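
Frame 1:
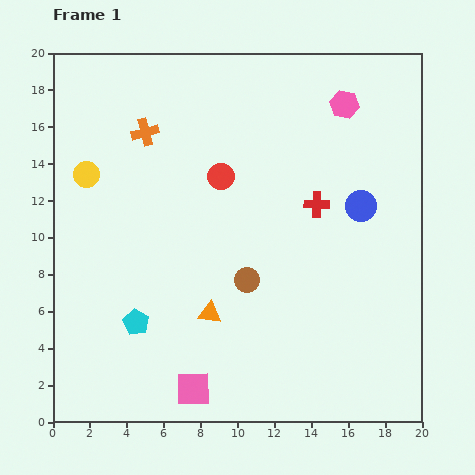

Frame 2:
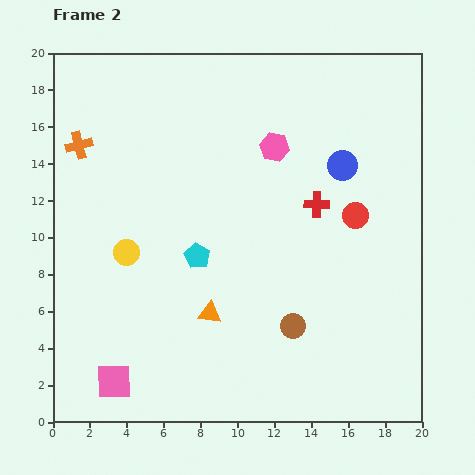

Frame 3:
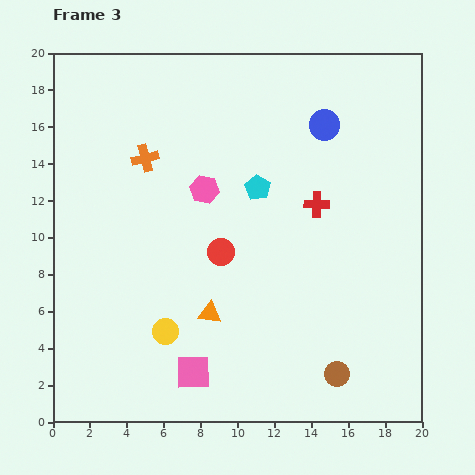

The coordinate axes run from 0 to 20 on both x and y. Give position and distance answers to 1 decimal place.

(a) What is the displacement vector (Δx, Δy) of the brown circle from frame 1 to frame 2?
(2.5, -2.5)

The brown circle was at (10.5, 7.7) in frame 1 and (13.0, 5.2) in frame 2.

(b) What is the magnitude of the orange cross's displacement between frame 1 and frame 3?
1.4

The orange cross moved from (5.0, 15.7) to (5.0, 14.3), a distance of √(0.0² + 1.4²) ≈ 1.4.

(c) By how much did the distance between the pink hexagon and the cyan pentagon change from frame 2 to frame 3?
-4.3

Distance in frame 2: 7.2. Distance in frame 3: 2.9.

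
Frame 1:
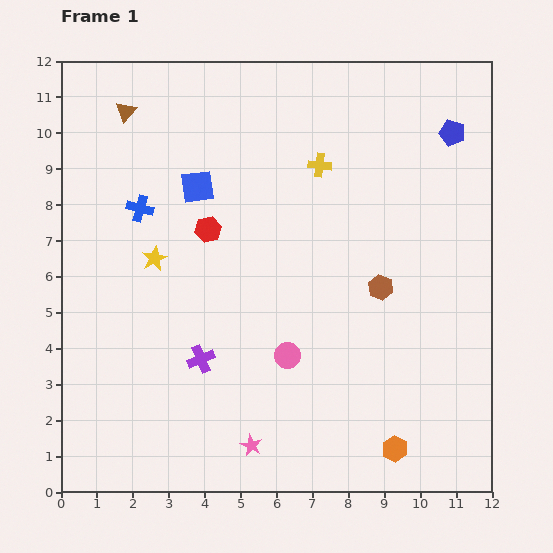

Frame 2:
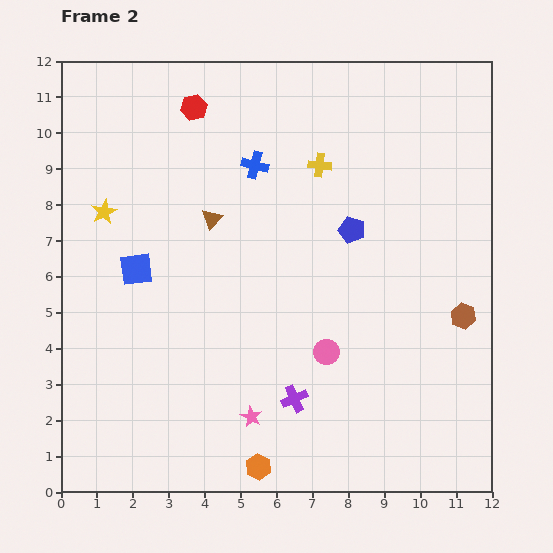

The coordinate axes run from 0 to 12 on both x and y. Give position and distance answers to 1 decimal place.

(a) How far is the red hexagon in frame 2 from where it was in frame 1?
3.4

The red hexagon moved from (4.1, 7.3) to (3.7, 10.7), a distance of √(0.4² + 3.4²) ≈ 3.4.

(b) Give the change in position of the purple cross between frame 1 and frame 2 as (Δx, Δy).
(2.6, -1.1)

The purple cross was at (3.9, 3.7) in frame 1 and (6.5, 2.6) in frame 2.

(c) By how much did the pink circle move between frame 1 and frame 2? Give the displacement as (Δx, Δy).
(1.1, 0.1)

The pink circle was at (6.3, 3.8) in frame 1 and (7.4, 3.9) in frame 2.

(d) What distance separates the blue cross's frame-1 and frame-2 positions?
3.4

The blue cross moved from (2.2, 7.9) to (5.4, 9.1), a distance of √(3.2² + 1.2²) ≈ 3.4.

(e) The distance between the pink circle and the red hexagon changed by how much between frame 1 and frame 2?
+3.6

Distance in frame 1: 4.1. Distance in frame 2: 7.7.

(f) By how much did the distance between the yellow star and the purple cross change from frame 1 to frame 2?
+4.3

Distance in frame 1: 3.1. Distance in frame 2: 7.4.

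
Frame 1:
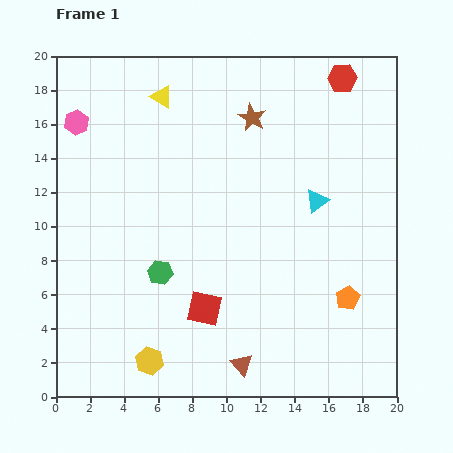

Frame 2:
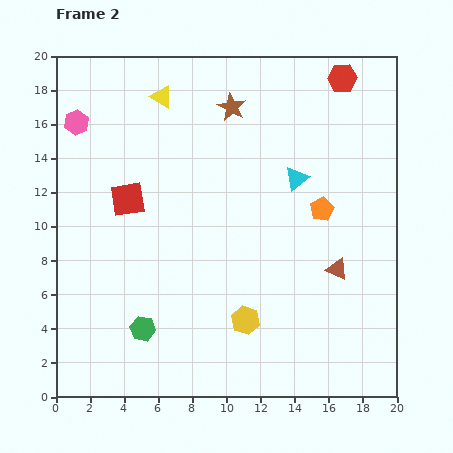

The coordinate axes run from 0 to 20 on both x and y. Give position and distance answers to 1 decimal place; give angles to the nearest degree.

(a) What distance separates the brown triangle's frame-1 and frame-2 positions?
7.9

The brown triangle moved from (10.9, 1.9) to (16.5, 7.5), a distance of √(5.6² + 5.6²) ≈ 7.9.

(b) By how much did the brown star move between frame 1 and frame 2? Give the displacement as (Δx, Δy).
(-1.2, 0.6)

The brown star was at (11.5, 16.4) in frame 1 and (10.3, 17.0) in frame 2.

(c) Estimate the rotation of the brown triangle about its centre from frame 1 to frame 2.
23° counter-clockwise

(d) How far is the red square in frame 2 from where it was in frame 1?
7.8

The red square moved from (8.7, 5.2) to (4.2, 11.6), a distance of √(4.5² + 6.4²) ≈ 7.8.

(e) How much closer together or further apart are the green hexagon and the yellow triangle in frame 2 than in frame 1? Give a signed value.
+3.3

Distance in frame 1: 10.3. Distance in frame 2: 13.6.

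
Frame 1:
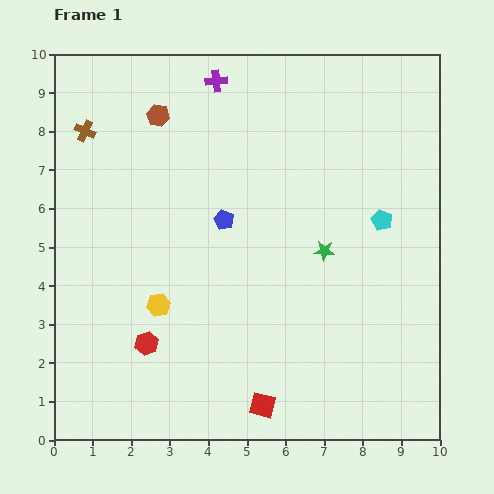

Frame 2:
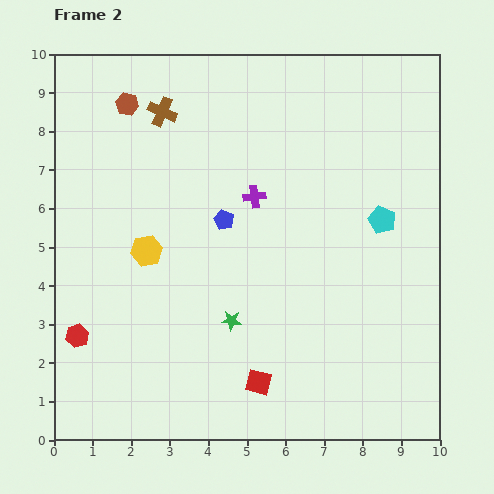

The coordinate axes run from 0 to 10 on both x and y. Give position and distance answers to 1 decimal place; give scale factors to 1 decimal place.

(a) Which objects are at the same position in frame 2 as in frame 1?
the cyan pentagon, the blue pentagon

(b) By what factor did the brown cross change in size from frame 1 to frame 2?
1.4×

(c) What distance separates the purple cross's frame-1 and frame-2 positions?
3.2

The purple cross moved from (4.2, 9.3) to (5.2, 6.3), a distance of √(1.0² + 3.0²) ≈ 3.2.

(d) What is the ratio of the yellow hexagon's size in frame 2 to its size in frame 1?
1.3×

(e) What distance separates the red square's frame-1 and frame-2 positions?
0.6

The red square moved from (5.4, 0.9) to (5.3, 1.5), a distance of √(0.1² + 0.6²) ≈ 0.6.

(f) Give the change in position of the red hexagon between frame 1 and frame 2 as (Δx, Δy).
(-1.8, 0.2)

The red hexagon was at (2.4, 2.5) in frame 1 and (0.6, 2.7) in frame 2.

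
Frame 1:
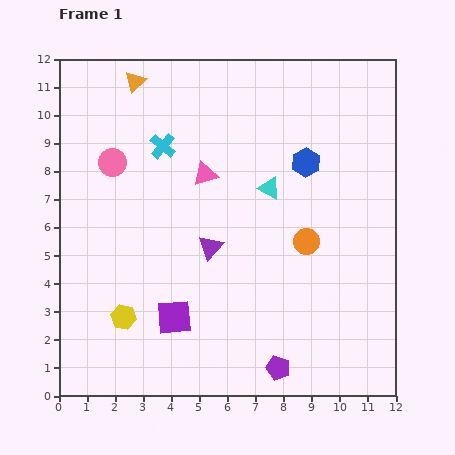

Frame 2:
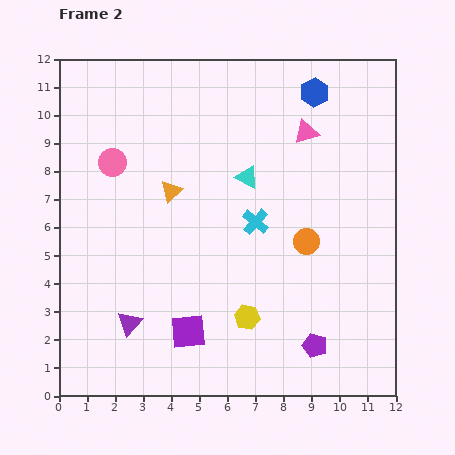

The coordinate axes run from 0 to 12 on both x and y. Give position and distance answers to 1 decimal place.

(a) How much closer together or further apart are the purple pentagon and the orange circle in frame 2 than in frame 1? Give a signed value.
-0.9

Distance in frame 1: 4.6. Distance in frame 2: 3.7.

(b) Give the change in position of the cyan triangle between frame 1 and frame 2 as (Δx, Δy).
(-0.8, 0.4)

The cyan triangle was at (7.5, 7.4) in frame 1 and (6.7, 7.8) in frame 2.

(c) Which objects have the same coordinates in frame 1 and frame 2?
the orange circle, the pink circle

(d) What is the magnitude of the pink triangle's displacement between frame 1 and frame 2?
3.9

The pink triangle moved from (5.2, 7.9) to (8.8, 9.4), a distance of √(3.6² + 1.5²) ≈ 3.9.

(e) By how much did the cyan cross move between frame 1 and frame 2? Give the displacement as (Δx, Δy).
(3.3, -2.7)

The cyan cross was at (3.7, 8.9) in frame 1 and (7.0, 6.2) in frame 2.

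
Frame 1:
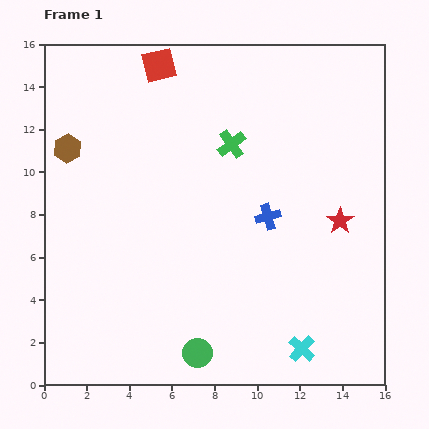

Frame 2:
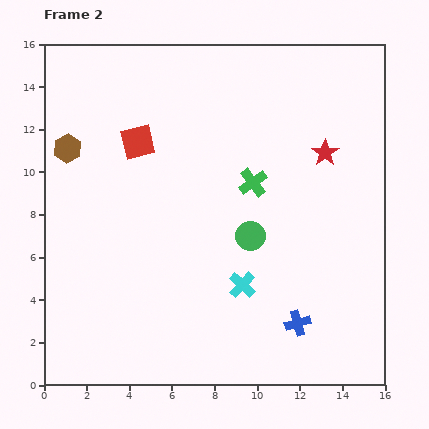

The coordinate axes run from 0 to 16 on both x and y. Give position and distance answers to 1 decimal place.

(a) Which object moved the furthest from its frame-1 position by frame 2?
the green circle

(moved 6.0; next 5.2)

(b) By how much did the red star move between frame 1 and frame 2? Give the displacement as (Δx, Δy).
(-0.7, 3.2)

The red star was at (13.9, 7.7) in frame 1 and (13.2, 10.9) in frame 2.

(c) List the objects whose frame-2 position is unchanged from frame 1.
the brown hexagon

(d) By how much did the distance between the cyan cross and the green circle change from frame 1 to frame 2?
-2.6

Distance in frame 1: 4.9. Distance in frame 2: 2.3.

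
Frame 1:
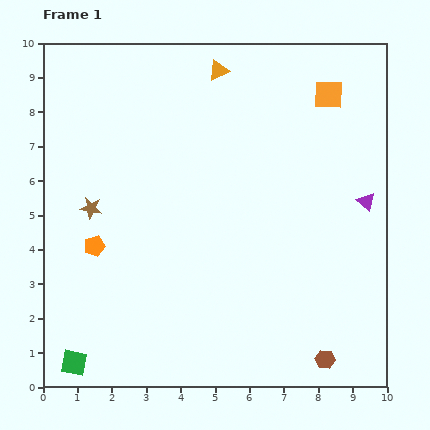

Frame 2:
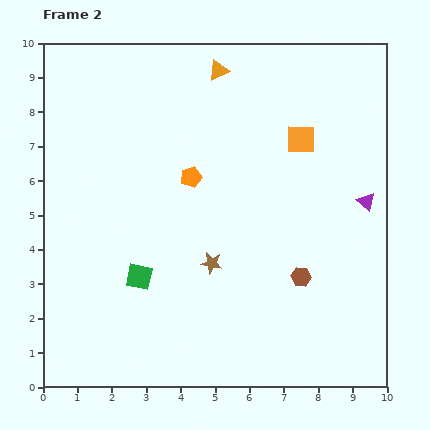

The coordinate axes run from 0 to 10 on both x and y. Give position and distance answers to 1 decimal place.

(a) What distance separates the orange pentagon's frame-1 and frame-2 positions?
3.4

The orange pentagon moved from (1.5, 4.1) to (4.3, 6.1), a distance of √(2.8² + 2.0²) ≈ 3.4.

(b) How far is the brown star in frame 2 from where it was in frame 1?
3.8

The brown star moved from (1.4, 5.2) to (4.9, 3.6), a distance of √(3.5² + 1.6²) ≈ 3.8.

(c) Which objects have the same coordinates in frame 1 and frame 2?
the orange triangle, the purple triangle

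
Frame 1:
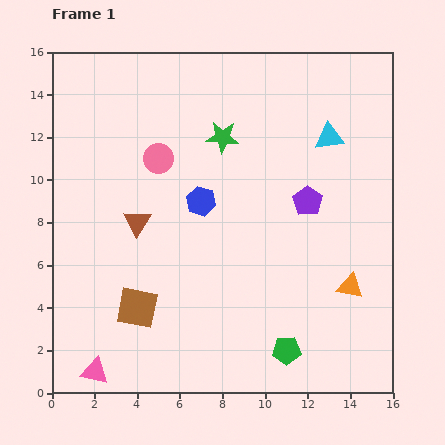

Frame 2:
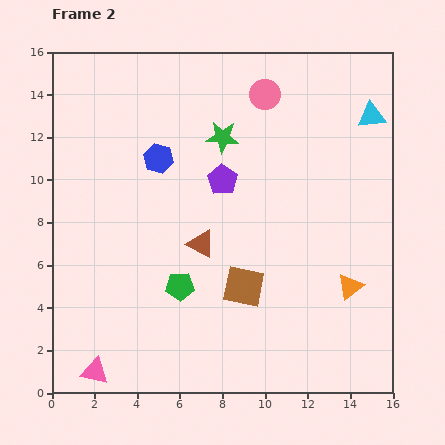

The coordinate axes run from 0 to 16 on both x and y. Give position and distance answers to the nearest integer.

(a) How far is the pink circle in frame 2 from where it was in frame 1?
6

The pink circle moved from (5, 11) to (10, 14), a distance of √(5² + 3²) ≈ 6.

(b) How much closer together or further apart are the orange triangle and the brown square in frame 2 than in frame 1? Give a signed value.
-5

Distance in frame 1: 10. Distance in frame 2: 5.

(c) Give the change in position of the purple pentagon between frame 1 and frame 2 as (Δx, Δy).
(-4, 1)

The purple pentagon was at (12, 9) in frame 1 and (8, 10) in frame 2.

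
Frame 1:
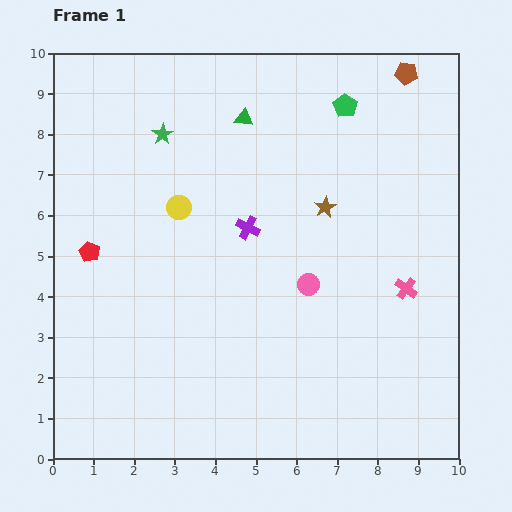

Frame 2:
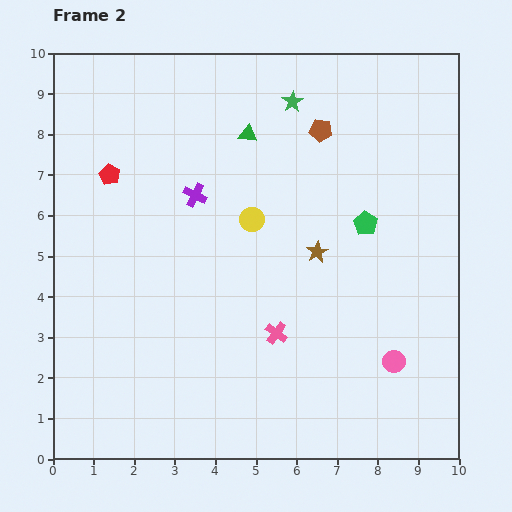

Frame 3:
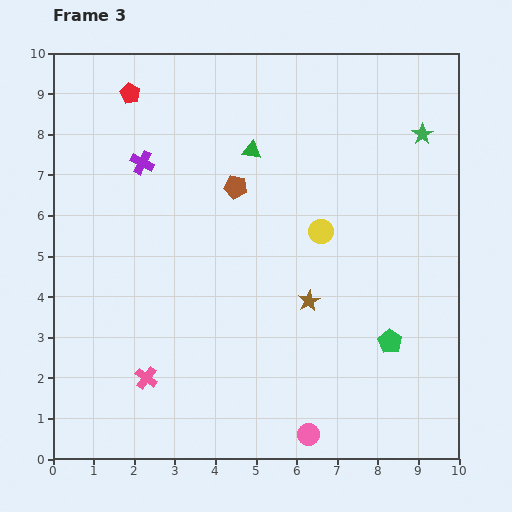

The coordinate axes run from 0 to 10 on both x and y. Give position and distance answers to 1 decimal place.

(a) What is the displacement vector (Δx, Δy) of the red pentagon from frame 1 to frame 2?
(0.5, 1.9)

The red pentagon was at (0.9, 5.1) in frame 1 and (1.4, 7.0) in frame 2.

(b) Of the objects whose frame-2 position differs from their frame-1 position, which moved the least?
the green triangle

(moved 0.4)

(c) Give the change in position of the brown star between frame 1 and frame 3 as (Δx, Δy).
(-0.4, -2.3)

The brown star was at (6.7, 6.2) in frame 1 and (6.3, 3.9) in frame 3.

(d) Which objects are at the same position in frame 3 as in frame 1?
none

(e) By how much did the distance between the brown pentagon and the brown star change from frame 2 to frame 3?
+0.3

Distance in frame 2: 3.0. Distance in frame 3: 3.3.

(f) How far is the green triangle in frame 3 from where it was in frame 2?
0.4

The green triangle moved from (4.8, 8.0) to (4.9, 7.6), a distance of √(0.1² + 0.4²) ≈ 0.4.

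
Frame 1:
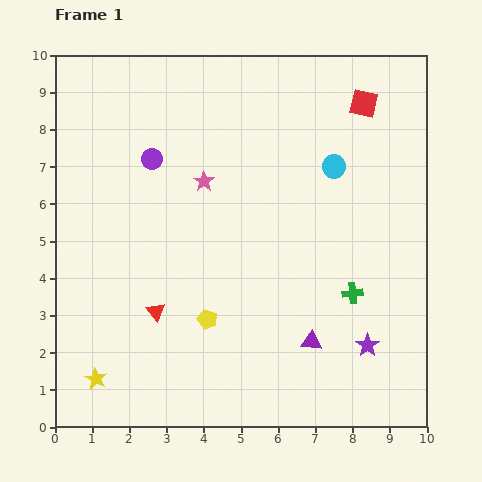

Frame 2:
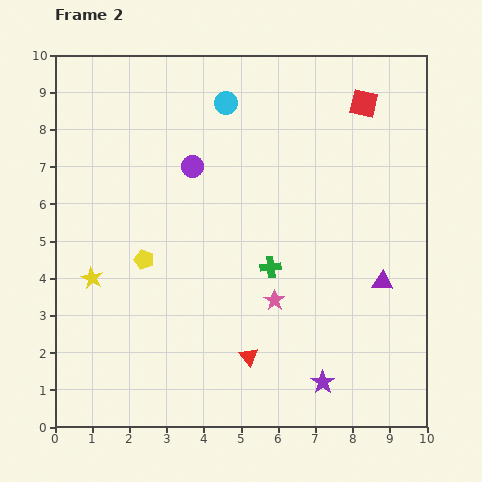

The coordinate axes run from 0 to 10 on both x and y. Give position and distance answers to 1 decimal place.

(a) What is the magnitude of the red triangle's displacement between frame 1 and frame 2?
2.8

The red triangle moved from (2.7, 3.1) to (5.2, 1.9), a distance of √(2.5² + 1.2²) ≈ 2.8.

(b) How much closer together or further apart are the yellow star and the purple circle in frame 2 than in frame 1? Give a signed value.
-2.1

Distance in frame 1: 6.1. Distance in frame 2: 4.0.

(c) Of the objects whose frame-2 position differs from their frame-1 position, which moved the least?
the purple circle

(moved 1.1)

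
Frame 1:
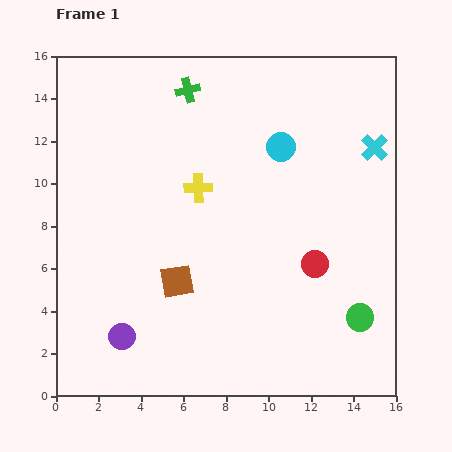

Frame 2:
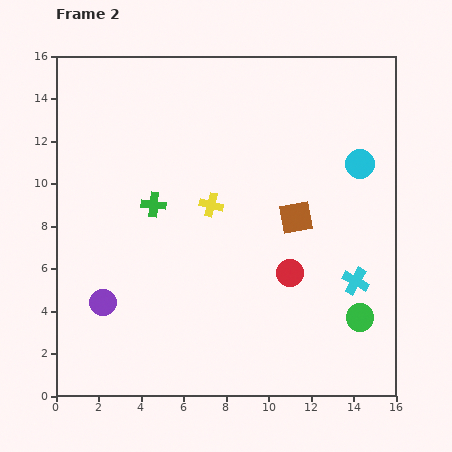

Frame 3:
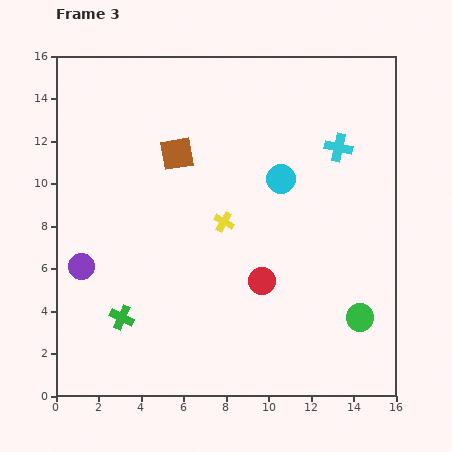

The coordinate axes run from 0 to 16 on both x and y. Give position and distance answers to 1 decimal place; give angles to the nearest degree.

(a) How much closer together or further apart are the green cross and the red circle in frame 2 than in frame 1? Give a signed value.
-3.0

Distance in frame 1: 10.2. Distance in frame 2: 7.2.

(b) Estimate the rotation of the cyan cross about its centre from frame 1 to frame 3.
31° counter-clockwise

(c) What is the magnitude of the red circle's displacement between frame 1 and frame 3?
2.6

The red circle moved from (12.2, 6.2) to (9.7, 5.4), a distance of √(2.5² + 0.8²) ≈ 2.6.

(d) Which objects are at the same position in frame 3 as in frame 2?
the green circle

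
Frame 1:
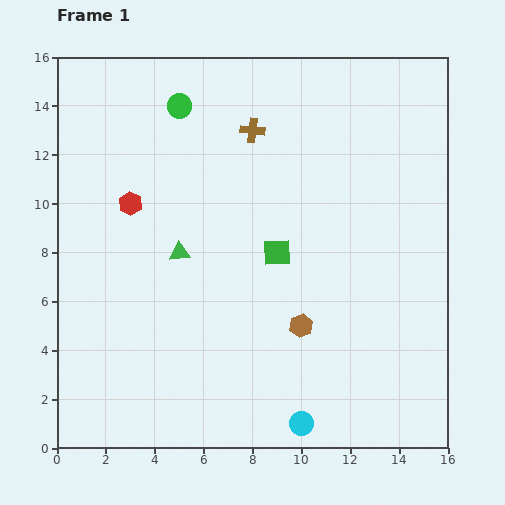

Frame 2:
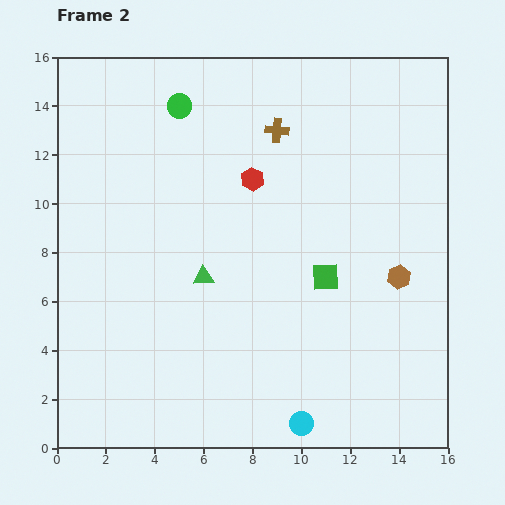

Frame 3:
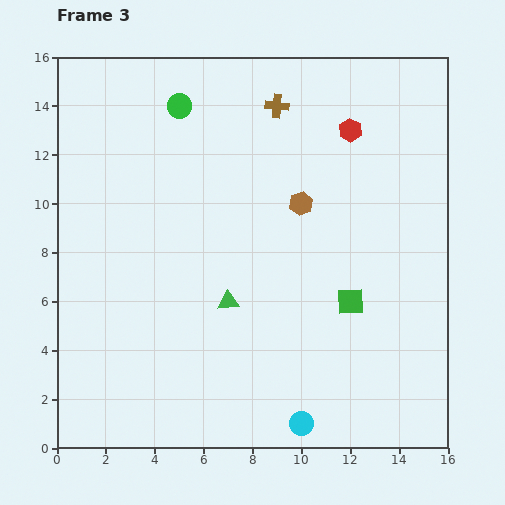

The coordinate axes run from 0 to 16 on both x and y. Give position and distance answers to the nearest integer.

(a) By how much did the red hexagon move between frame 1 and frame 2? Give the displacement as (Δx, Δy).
(5, 1)

The red hexagon was at (3, 10) in frame 1 and (8, 11) in frame 2.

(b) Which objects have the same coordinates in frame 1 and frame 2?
the green circle, the cyan circle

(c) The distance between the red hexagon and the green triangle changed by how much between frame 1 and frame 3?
+6

Distance in frame 1: 3. Distance in frame 3: 9.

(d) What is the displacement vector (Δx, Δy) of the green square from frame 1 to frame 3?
(3, -2)

The green square was at (9, 8) in frame 1 and (12, 6) in frame 3.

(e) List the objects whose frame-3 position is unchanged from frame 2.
the green circle, the cyan circle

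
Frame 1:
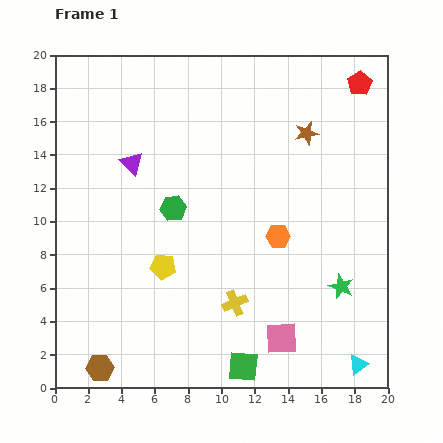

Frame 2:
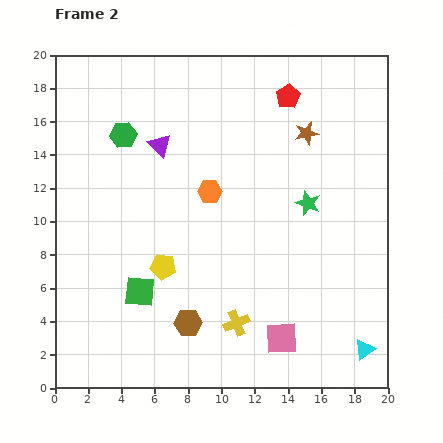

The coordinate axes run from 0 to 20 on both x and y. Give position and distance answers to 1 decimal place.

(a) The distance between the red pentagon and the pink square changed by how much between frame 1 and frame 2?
-1.5

Distance in frame 1: 16.0. Distance in frame 2: 14.5.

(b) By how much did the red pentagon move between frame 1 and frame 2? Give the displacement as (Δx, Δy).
(-4.3, -0.8)

The red pentagon was at (18.3, 18.3) in frame 1 and (14.0, 17.5) in frame 2.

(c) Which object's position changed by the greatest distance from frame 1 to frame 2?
the green square

(moved 7.7; next 5.9)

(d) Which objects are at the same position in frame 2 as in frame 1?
the brown star, the pink square, the yellow pentagon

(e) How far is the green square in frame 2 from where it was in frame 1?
7.7

The green square moved from (11.3, 1.3) to (5.1, 5.8), a distance of √(6.2² + 4.5²) ≈ 7.7.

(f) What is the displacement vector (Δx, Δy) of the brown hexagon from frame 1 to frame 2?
(5.3, 2.7)

The brown hexagon was at (2.7, 1.2) in frame 1 and (8.0, 3.9) in frame 2.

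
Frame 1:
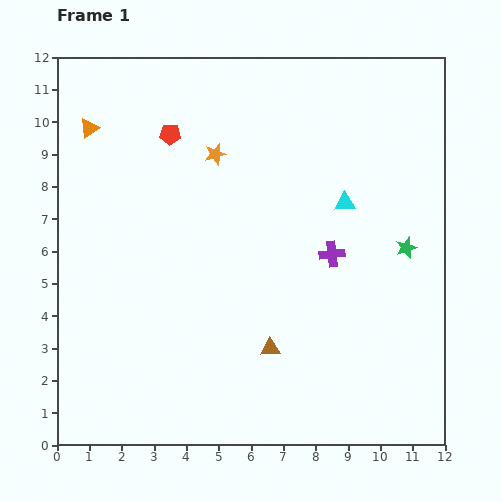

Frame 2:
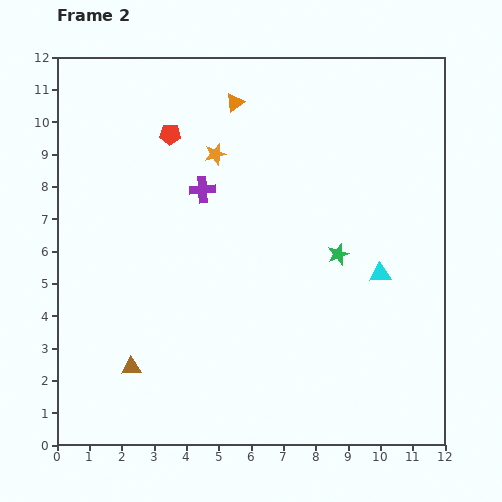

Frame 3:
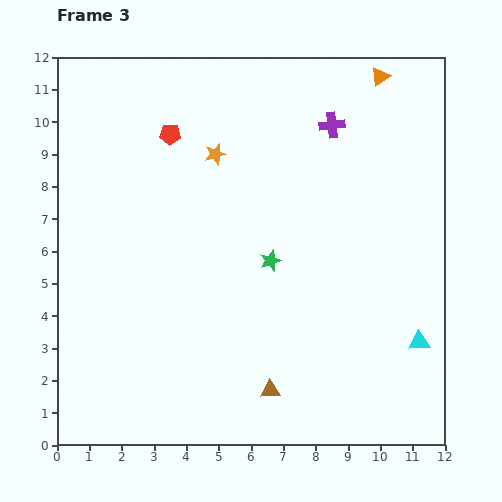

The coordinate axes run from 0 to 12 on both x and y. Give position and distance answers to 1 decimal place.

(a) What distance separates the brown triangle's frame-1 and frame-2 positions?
4.3

The brown triangle moved from (6.6, 3.0) to (2.3, 2.4), a distance of √(4.3² + 0.6²) ≈ 4.3.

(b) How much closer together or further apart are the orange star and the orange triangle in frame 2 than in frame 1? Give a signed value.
-2.3

Distance in frame 1: 4.0. Distance in frame 2: 1.7.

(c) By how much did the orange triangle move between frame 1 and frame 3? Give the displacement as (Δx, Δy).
(9.0, 1.6)

The orange triangle was at (1.0, 9.8) in frame 1 and (10.0, 11.4) in frame 3.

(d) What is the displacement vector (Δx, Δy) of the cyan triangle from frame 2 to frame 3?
(1.2, -2.1)

The cyan triangle was at (10.0, 5.3) in frame 2 and (11.2, 3.2) in frame 3.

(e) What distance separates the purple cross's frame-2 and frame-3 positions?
4.5

The purple cross moved from (4.5, 7.9) to (8.5, 9.9), a distance of √(4.0² + 2.0²) ≈ 4.5.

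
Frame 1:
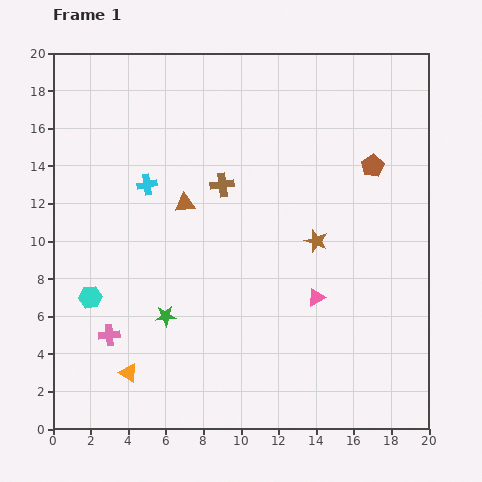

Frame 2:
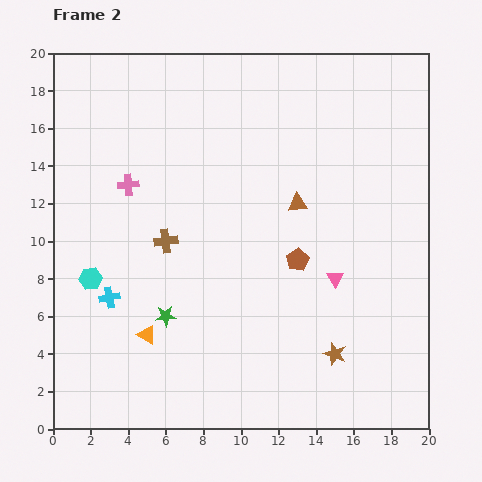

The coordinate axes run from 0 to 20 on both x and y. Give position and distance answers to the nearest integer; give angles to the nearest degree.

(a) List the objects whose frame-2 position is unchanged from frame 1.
the green star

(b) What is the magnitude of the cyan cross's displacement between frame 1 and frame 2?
6

The cyan cross moved from (5, 13) to (3, 7), a distance of √(2² + 6²) ≈ 6.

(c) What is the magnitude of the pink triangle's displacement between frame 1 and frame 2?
1

The pink triangle moved from (14, 7) to (15, 8), a distance of √(1² + 1²) ≈ 1.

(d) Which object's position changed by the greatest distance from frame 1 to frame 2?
the pink cross

(moved 8; next 6)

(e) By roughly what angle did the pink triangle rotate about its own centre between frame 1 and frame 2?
33° counter-clockwise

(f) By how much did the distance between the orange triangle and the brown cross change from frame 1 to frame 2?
-6

Distance in frame 1: 11. Distance in frame 2: 5.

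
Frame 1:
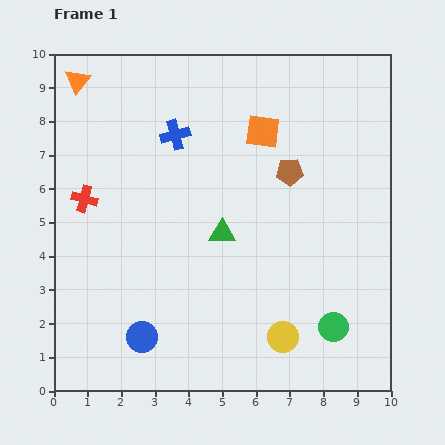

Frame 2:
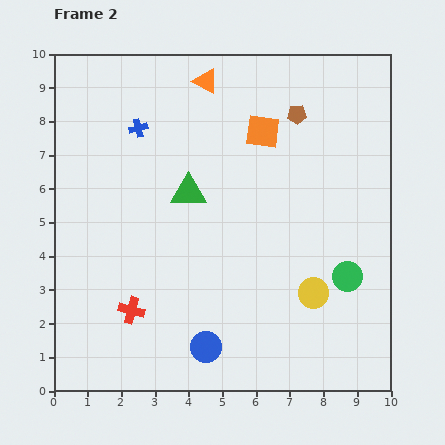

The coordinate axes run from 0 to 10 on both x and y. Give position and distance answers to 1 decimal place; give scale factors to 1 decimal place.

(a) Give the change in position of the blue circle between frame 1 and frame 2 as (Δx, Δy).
(1.9, -0.3)

The blue circle was at (2.6, 1.6) in frame 1 and (4.5, 1.3) in frame 2.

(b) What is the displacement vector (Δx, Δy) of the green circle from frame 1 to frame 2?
(0.4, 1.5)

The green circle was at (8.3, 1.9) in frame 1 and (8.7, 3.4) in frame 2.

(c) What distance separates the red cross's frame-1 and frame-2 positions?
3.6

The red cross moved from (0.9, 5.7) to (2.3, 2.4), a distance of √(1.4² + 3.3²) ≈ 3.6.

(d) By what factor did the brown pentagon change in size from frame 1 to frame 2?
0.7×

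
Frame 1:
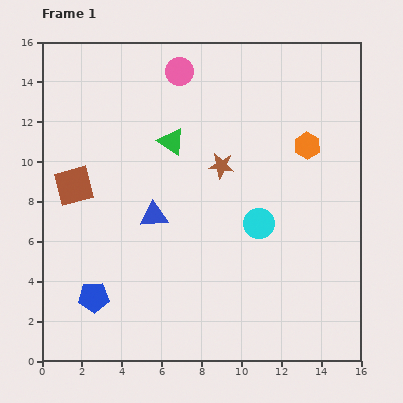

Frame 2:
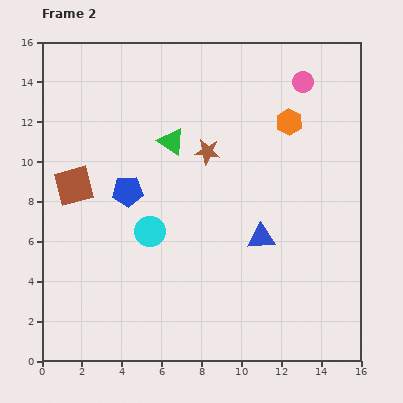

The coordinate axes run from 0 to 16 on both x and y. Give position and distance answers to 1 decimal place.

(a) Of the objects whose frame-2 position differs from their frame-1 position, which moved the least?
the brown star

(moved 1.0)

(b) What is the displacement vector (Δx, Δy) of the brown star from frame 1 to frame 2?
(-0.7, 0.7)

The brown star was at (9.0, 9.8) in frame 1 and (8.3, 10.5) in frame 2.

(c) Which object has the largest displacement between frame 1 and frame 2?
the pink circle

(moved 6.2; next 5.6)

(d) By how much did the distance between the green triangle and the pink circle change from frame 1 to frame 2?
+3.7

Distance in frame 1: 3.5. Distance in frame 2: 7.2.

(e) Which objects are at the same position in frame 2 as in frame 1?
the green triangle, the brown square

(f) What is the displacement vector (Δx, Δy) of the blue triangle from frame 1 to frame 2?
(5.4, -1.1)

The blue triangle was at (5.6, 7.3) in frame 1 and (11.0, 6.2) in frame 2.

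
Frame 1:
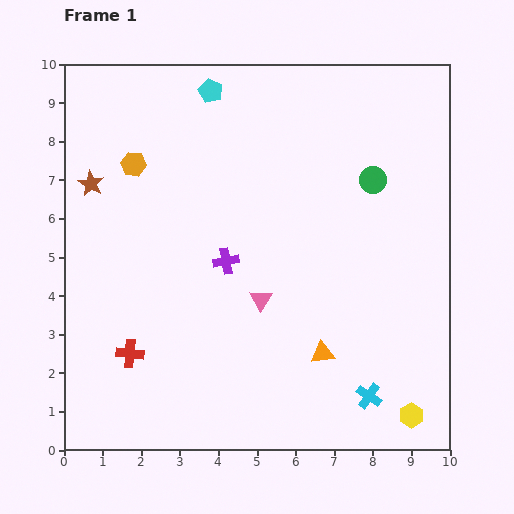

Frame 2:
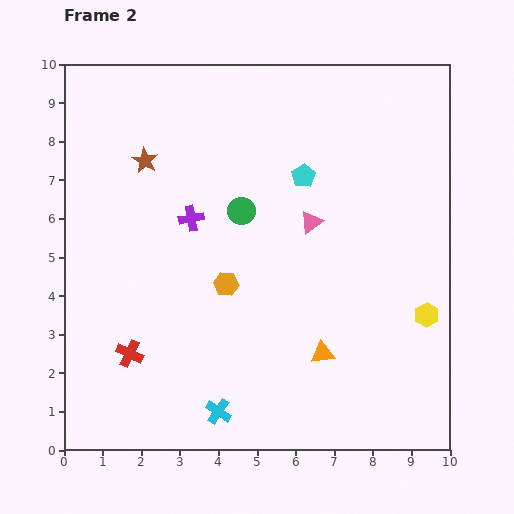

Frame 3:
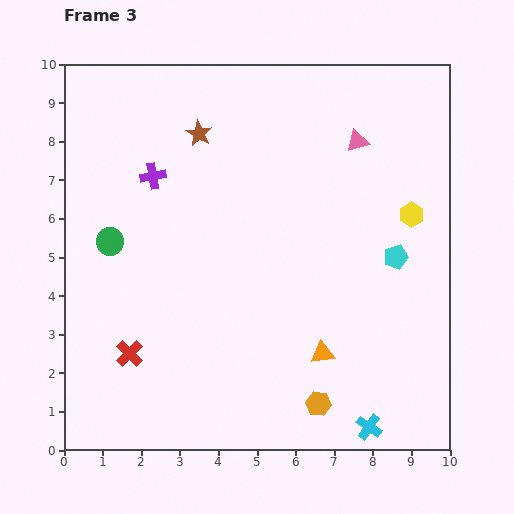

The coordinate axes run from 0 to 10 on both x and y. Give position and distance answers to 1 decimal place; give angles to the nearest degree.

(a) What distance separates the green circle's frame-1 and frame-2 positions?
3.5

The green circle moved from (8.0, 7.0) to (4.6, 6.2), a distance of √(3.4² + 0.8²) ≈ 3.5.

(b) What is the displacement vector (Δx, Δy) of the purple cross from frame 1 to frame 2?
(-0.9, 1.1)

The purple cross was at (4.2, 4.9) in frame 1 and (3.3, 6.0) in frame 2.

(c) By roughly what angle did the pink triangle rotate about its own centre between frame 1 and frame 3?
40° clockwise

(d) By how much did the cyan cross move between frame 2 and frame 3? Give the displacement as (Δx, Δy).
(3.9, -0.4)

The cyan cross was at (4.0, 1.0) in frame 2 and (7.9, 0.6) in frame 3.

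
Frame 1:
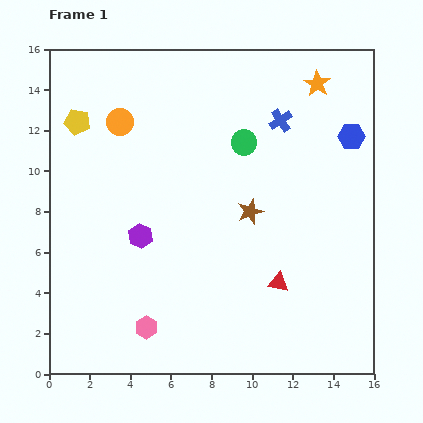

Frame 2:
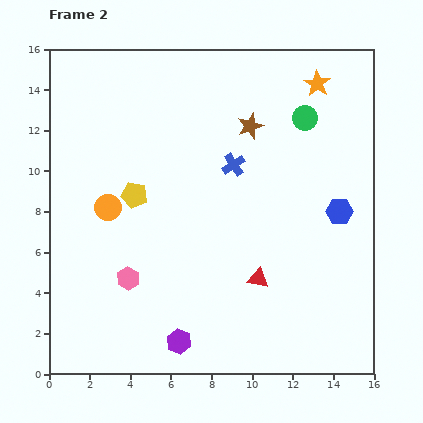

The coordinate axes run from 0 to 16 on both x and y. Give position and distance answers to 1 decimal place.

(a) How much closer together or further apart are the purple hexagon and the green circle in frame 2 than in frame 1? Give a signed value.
+5.7

Distance in frame 1: 6.9. Distance in frame 2: 12.6.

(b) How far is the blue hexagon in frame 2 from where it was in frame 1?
3.7

The blue hexagon moved from (14.9, 11.7) to (14.3, 8.0), a distance of √(0.6² + 3.7²) ≈ 3.7.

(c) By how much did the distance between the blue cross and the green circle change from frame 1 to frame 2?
+2.1

Distance in frame 1: 2.1. Distance in frame 2: 4.2.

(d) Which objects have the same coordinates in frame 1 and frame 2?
the orange star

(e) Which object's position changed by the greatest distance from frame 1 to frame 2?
the purple hexagon

(moved 5.5; next 4.6)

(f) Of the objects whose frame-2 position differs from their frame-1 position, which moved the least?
the red triangle

(moved 1.0)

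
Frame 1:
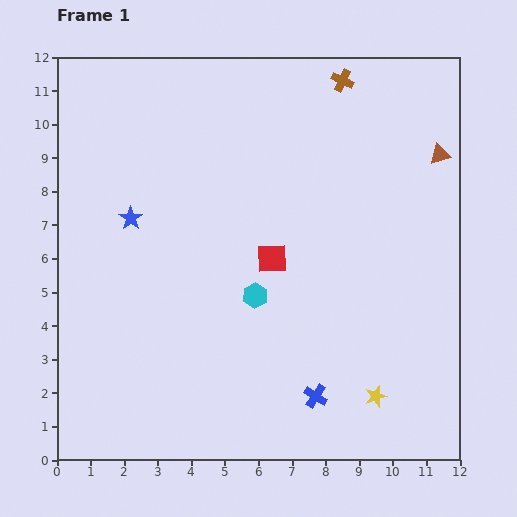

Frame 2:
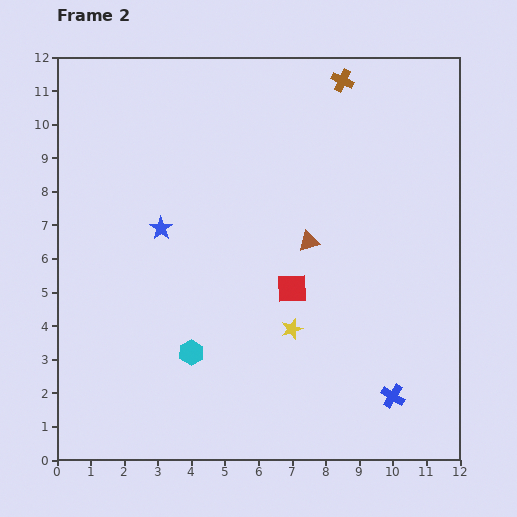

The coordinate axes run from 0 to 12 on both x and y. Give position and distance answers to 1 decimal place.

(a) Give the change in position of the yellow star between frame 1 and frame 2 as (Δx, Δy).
(-2.5, 2.0)

The yellow star was at (9.5, 1.9) in frame 1 and (7.0, 3.9) in frame 2.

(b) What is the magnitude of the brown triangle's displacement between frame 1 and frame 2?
4.7

The brown triangle moved from (11.4, 9.1) to (7.5, 6.5), a distance of √(3.9² + 2.6²) ≈ 4.7.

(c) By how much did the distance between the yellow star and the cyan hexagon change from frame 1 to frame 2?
-1.6

Distance in frame 1: 4.7. Distance in frame 2: 3.1.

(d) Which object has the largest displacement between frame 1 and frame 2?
the brown triangle

(moved 4.7; next 3.2)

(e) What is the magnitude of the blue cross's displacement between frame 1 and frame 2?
2.3

The blue cross moved from (7.7, 1.9) to (10.0, 1.9), a distance of √(2.3² + 0.0²) ≈ 2.3.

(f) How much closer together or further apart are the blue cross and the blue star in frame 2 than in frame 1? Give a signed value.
+0.9

Distance in frame 1: 7.6. Distance in frame 2: 8.5.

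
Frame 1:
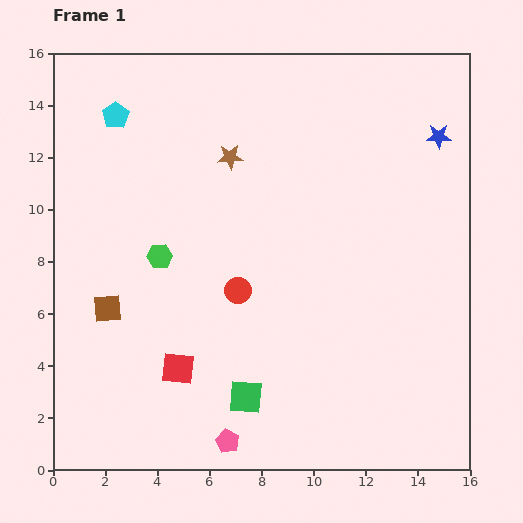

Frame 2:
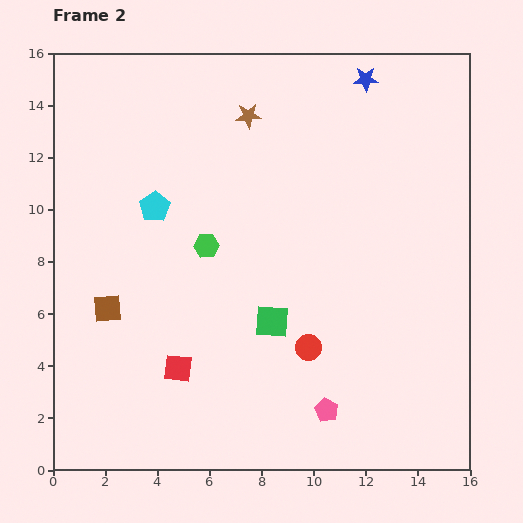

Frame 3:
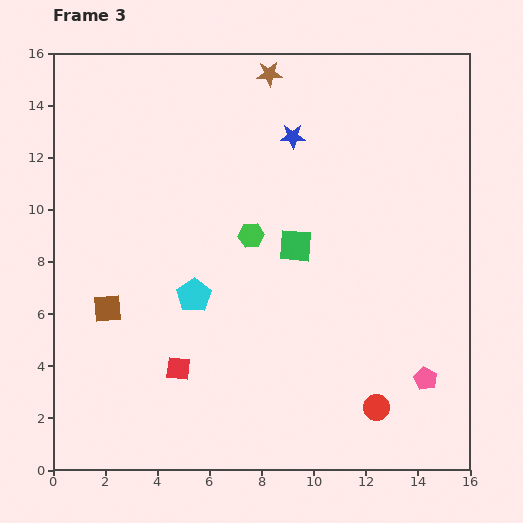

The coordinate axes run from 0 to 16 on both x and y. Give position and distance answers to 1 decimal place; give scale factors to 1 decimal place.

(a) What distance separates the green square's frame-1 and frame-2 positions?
3.1

The green square moved from (7.4, 2.8) to (8.4, 5.7), a distance of √(1.0² + 2.9²) ≈ 3.1.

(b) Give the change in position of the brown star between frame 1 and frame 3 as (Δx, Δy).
(1.5, 3.2)

The brown star was at (6.8, 12.0) in frame 1 and (8.3, 15.2) in frame 3.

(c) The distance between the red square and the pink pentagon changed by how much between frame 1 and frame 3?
+6.1

Distance in frame 1: 3.4. Distance in frame 3: 9.5.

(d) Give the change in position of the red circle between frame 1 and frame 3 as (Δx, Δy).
(5.3, -4.5)

The red circle was at (7.1, 6.9) in frame 1 and (12.4, 2.4) in frame 3.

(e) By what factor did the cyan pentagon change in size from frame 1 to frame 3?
1.3×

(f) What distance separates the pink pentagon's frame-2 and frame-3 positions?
4.0

The pink pentagon moved from (10.5, 2.3) to (14.3, 3.5), a distance of √(3.8² + 1.2²) ≈ 4.0.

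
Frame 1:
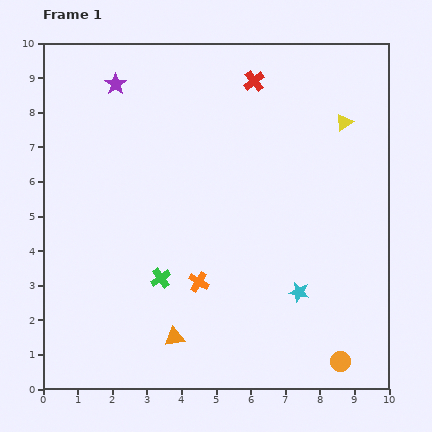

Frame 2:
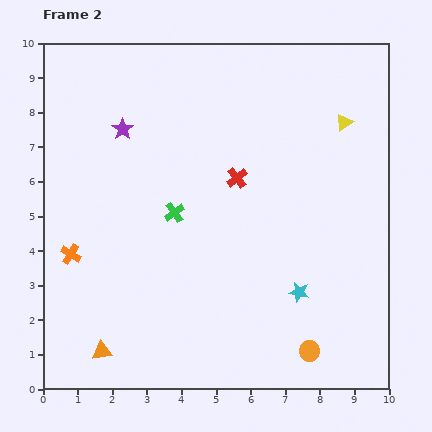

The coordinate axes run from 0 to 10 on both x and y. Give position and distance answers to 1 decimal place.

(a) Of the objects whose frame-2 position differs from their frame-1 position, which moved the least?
the orange circle

(moved 0.9)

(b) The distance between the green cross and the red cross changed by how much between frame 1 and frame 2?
-4.2

Distance in frame 1: 6.3. Distance in frame 2: 2.1.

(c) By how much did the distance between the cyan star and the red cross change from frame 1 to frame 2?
-2.4

Distance in frame 1: 6.2. Distance in frame 2: 3.8.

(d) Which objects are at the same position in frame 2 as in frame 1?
the yellow triangle, the cyan star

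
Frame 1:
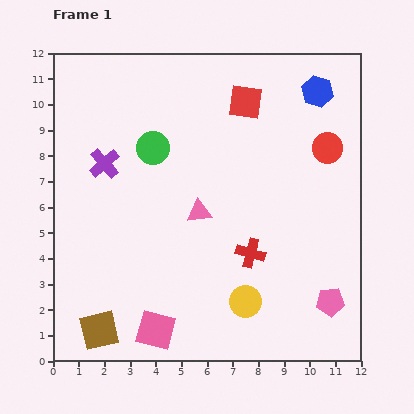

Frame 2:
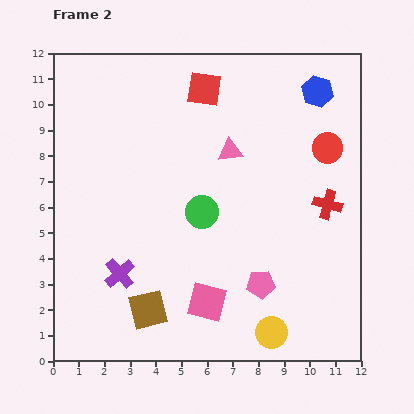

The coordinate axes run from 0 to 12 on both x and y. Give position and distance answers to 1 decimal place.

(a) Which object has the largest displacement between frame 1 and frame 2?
the purple cross

(moved 4.3; next 3.6)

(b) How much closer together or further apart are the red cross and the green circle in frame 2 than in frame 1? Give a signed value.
-0.7

Distance in frame 1: 5.6. Distance in frame 2: 4.9.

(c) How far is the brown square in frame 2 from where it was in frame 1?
2.1

The brown square moved from (1.8, 1.2) to (3.7, 2.0), a distance of √(1.9² + 0.8²) ≈ 2.1.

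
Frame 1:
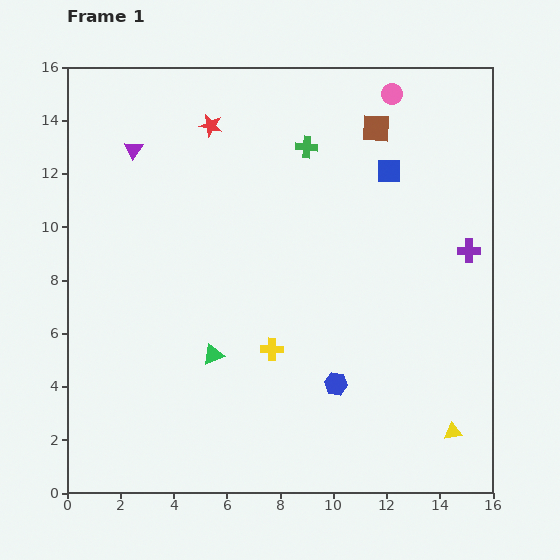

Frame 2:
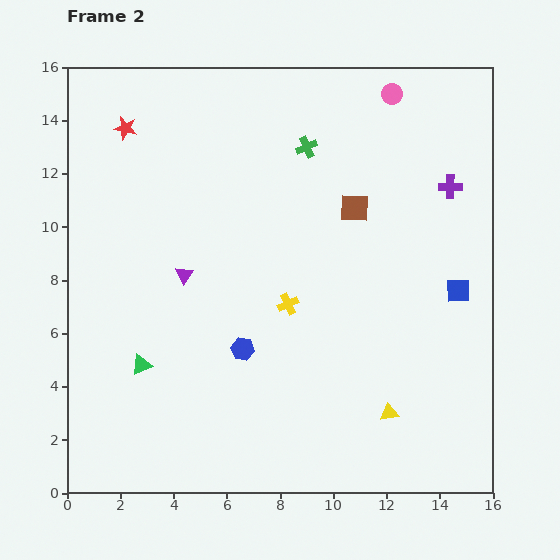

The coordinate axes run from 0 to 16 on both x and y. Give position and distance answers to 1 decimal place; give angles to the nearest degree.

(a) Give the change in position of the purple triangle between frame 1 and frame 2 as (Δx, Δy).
(1.9, -4.7)

The purple triangle was at (2.5, 12.9) in frame 1 and (4.4, 8.2) in frame 2.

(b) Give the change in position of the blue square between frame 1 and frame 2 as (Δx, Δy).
(2.6, -4.5)

The blue square was at (12.1, 12.1) in frame 1 and (14.7, 7.6) in frame 2.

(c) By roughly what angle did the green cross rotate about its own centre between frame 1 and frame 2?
28° counter-clockwise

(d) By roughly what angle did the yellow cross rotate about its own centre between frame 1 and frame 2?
26° counter-clockwise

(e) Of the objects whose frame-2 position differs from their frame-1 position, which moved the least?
the yellow cross

(moved 1.8)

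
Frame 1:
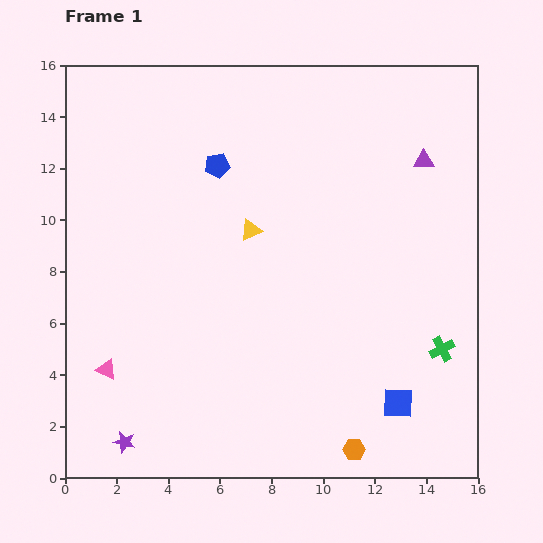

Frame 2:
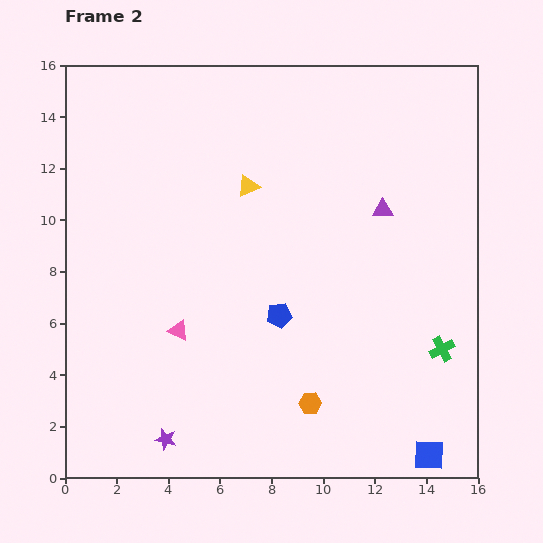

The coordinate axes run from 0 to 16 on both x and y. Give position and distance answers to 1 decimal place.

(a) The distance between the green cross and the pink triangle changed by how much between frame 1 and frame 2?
-2.8

Distance in frame 1: 13.0. Distance in frame 2: 10.2.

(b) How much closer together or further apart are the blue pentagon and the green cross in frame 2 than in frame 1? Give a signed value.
-4.8

Distance in frame 1: 11.2. Distance in frame 2: 6.4.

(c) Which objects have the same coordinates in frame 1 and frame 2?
the green cross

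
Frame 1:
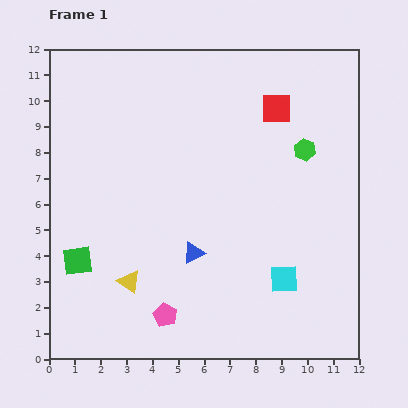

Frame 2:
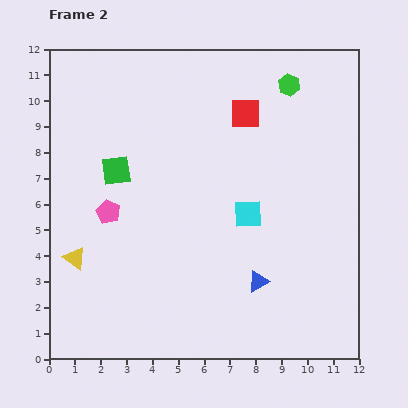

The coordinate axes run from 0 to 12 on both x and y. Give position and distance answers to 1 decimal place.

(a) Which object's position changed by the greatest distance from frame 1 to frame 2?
the pink pentagon

(moved 4.6; next 3.8)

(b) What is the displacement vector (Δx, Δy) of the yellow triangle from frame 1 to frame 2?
(-2.1, 0.9)

The yellow triangle was at (3.1, 3.0) in frame 1 and (1.0, 3.9) in frame 2.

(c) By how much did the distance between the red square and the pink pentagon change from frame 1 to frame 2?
-2.6

Distance in frame 1: 9.1. Distance in frame 2: 6.5.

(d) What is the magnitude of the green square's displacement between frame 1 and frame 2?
3.8

The green square moved from (1.1, 3.8) to (2.6, 7.3), a distance of √(1.5² + 3.5²) ≈ 3.8.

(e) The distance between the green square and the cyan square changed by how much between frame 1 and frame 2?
-2.6

Distance in frame 1: 8.0. Distance in frame 2: 5.4.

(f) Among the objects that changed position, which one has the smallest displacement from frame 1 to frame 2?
the red square

(moved 1.2)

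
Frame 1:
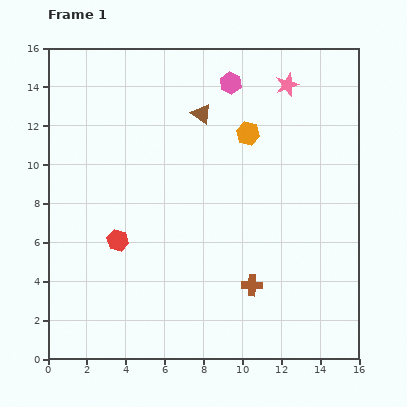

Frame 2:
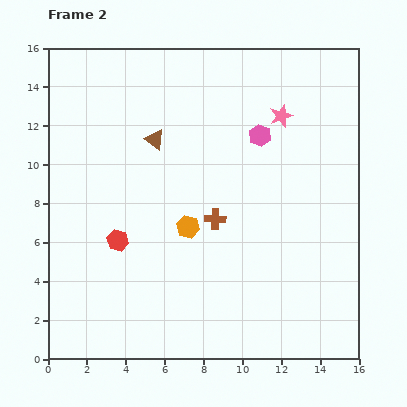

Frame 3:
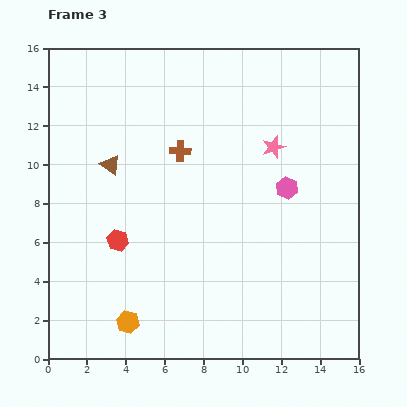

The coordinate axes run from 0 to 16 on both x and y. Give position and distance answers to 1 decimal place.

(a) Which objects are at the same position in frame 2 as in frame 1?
the red hexagon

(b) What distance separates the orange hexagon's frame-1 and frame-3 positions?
11.5

The orange hexagon moved from (10.3, 11.6) to (4.1, 1.9), a distance of √(6.2² + 9.7²) ≈ 11.5.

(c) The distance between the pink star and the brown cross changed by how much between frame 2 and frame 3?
-1.5

Distance in frame 2: 6.3. Distance in frame 3: 4.8.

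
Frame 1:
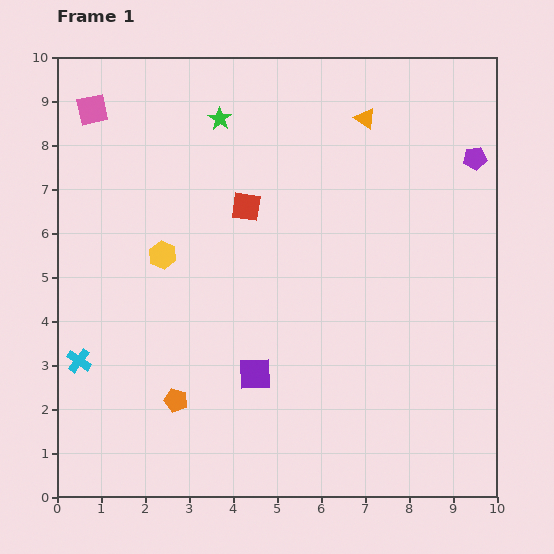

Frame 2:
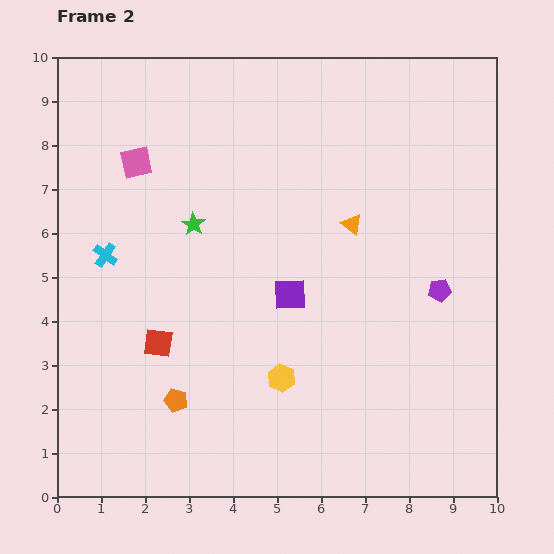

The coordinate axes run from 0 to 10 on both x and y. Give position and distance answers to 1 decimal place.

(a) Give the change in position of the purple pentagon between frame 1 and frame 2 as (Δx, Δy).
(-0.8, -3.0)

The purple pentagon was at (9.5, 7.7) in frame 1 and (8.7, 4.7) in frame 2.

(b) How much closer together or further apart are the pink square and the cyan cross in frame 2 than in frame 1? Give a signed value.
-3.5

Distance in frame 1: 5.7. Distance in frame 2: 2.2.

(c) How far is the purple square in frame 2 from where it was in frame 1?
2.0

The purple square moved from (4.5, 2.8) to (5.3, 4.6), a distance of √(0.8² + 1.8²) ≈ 2.0.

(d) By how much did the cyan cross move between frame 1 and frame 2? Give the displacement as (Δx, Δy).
(0.6, 2.4)

The cyan cross was at (0.5, 3.1) in frame 1 and (1.1, 5.5) in frame 2.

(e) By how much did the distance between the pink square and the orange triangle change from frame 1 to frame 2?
-1.1

Distance in frame 1: 6.2. Distance in frame 2: 5.1.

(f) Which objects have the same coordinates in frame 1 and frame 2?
the orange pentagon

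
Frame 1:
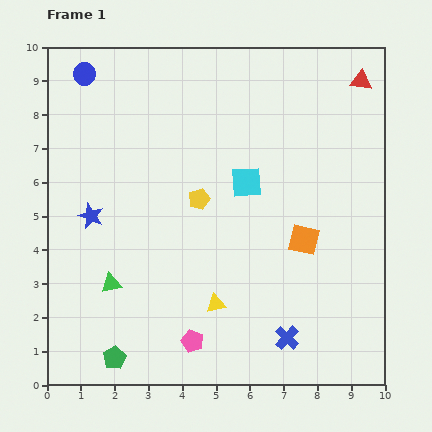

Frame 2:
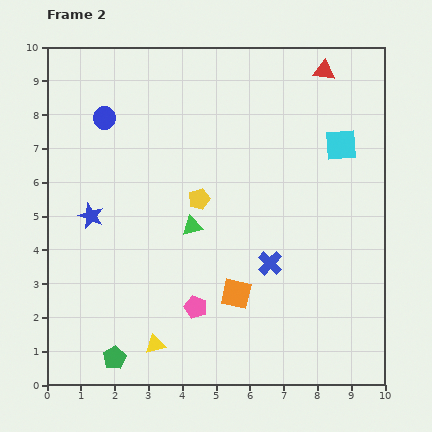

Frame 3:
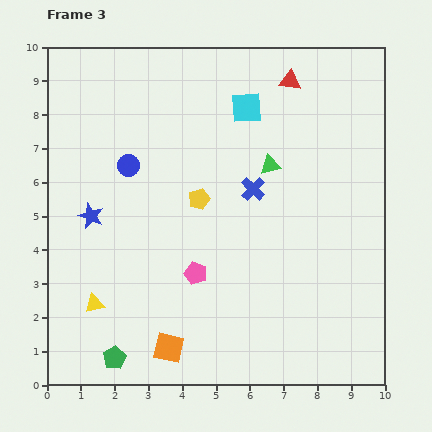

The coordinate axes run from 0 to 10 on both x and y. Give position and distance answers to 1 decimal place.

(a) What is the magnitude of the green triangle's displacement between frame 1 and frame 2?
2.9

The green triangle moved from (1.9, 3.0) to (4.3, 4.7), a distance of √(2.4² + 1.7²) ≈ 2.9.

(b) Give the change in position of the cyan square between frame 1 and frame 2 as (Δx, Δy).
(2.8, 1.1)

The cyan square was at (5.9, 6.0) in frame 1 and (8.7, 7.1) in frame 2.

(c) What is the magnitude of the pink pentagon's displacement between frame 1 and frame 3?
2.0

The pink pentagon moved from (4.3, 1.3) to (4.4, 3.3), a distance of √(0.1² + 2.0²) ≈ 2.0.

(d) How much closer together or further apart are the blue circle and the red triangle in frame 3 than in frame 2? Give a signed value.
-1.2

Distance in frame 2: 6.6. Distance in frame 3: 5.4.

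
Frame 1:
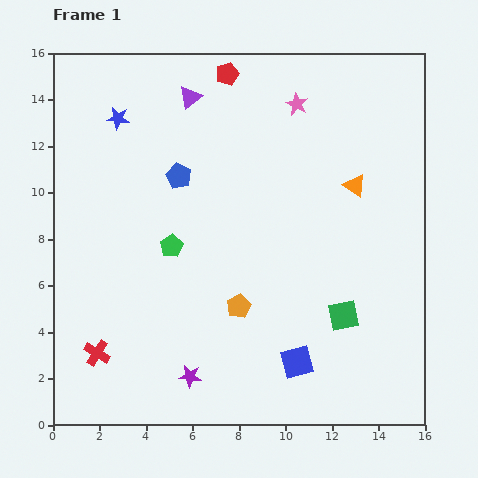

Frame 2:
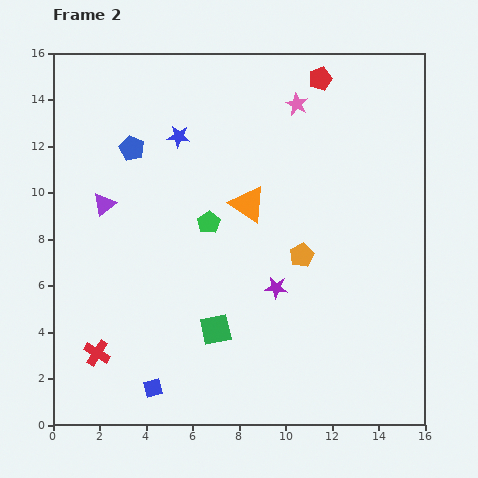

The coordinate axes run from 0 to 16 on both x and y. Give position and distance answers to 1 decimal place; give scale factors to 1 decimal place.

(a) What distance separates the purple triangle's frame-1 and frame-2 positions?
5.9

The purple triangle moved from (5.9, 14.1) to (2.2, 9.5), a distance of √(3.7² + 4.6²) ≈ 5.9.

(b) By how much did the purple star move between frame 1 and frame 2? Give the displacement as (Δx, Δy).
(3.7, 3.8)

The purple star was at (5.9, 2.1) in frame 1 and (9.6, 5.9) in frame 2.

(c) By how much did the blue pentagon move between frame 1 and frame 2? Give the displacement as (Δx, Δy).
(-2.0, 1.2)

The blue pentagon was at (5.4, 10.7) in frame 1 and (3.4, 11.9) in frame 2.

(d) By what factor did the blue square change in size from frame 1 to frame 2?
0.6×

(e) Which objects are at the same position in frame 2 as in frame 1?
the red cross, the pink star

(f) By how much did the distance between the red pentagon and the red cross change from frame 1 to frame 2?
+2.0

Distance in frame 1: 13.2. Distance in frame 2: 15.2.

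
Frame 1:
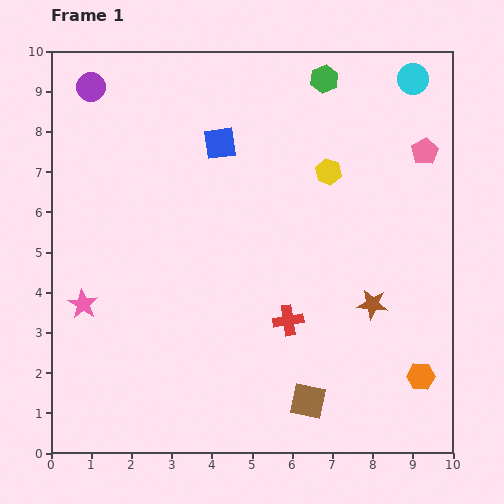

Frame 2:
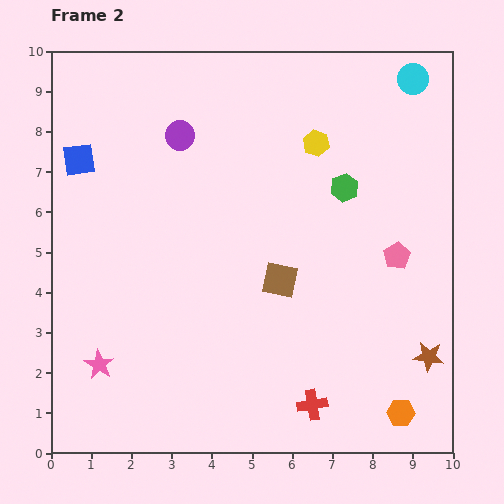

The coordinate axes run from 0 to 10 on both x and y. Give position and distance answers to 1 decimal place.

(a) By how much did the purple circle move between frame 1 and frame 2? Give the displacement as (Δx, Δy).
(2.2, -1.2)

The purple circle was at (1.0, 9.1) in frame 1 and (3.2, 7.9) in frame 2.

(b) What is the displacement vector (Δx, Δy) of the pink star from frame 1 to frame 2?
(0.4, -1.5)

The pink star was at (0.8, 3.7) in frame 1 and (1.2, 2.2) in frame 2.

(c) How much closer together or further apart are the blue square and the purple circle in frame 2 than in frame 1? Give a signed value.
-0.9

Distance in frame 1: 3.5. Distance in frame 2: 2.6.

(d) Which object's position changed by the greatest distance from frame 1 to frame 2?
the blue square

(moved 3.5; next 3.1)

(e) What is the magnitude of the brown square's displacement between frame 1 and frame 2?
3.1

The brown square moved from (6.4, 1.3) to (5.7, 4.3), a distance of √(0.7² + 3.0²) ≈ 3.1.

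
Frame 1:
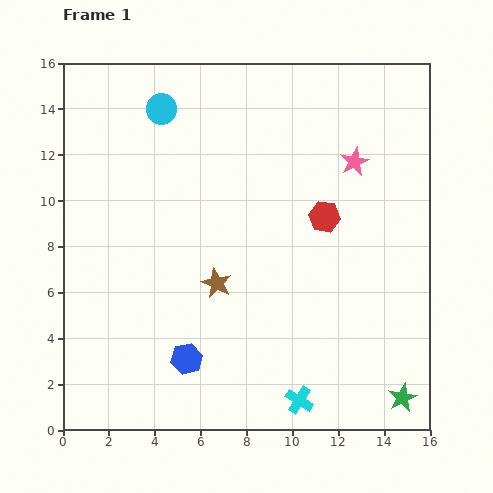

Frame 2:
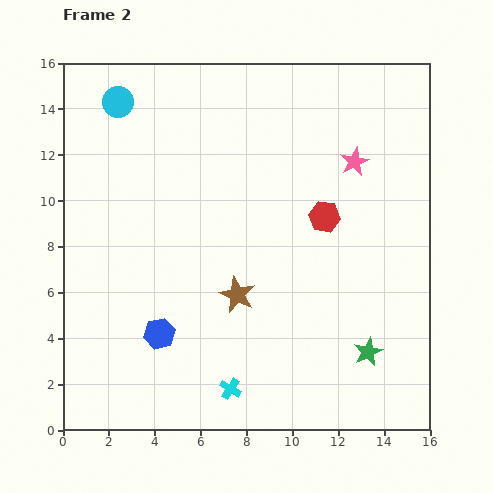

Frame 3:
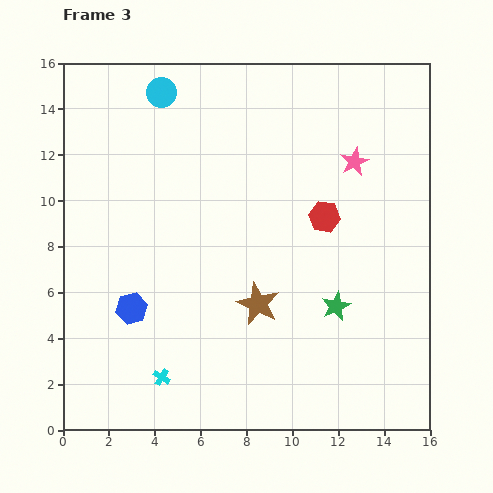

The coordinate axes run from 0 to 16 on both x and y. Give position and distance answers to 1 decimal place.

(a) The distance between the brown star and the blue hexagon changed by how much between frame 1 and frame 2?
+0.3

Distance in frame 1: 3.5. Distance in frame 2: 3.8.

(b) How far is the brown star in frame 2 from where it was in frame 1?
1.0

The brown star moved from (6.7, 6.4) to (7.6, 5.9), a distance of √(0.9² + 0.5²) ≈ 1.0.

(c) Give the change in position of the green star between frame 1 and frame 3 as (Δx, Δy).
(-2.9, 4.0)

The green star was at (14.8, 1.4) in frame 1 and (11.9, 5.4) in frame 3.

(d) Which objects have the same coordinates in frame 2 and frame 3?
the red hexagon, the pink star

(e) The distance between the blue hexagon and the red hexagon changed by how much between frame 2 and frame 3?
+0.5

Distance in frame 2: 8.8. Distance in frame 3: 9.3.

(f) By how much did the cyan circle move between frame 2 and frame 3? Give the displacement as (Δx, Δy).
(1.9, 0.4)

The cyan circle was at (2.4, 14.3) in frame 2 and (4.3, 14.7) in frame 3.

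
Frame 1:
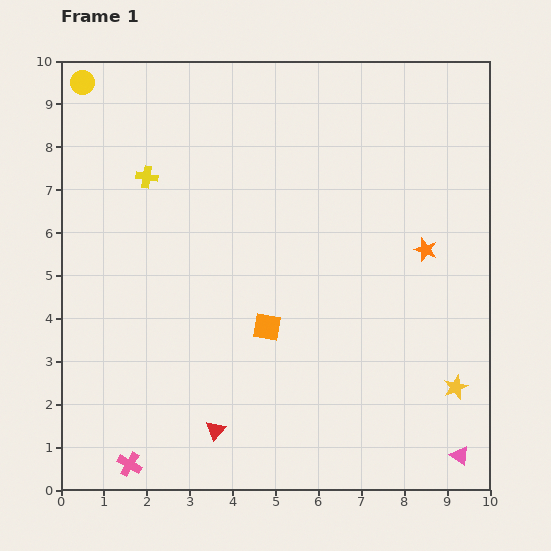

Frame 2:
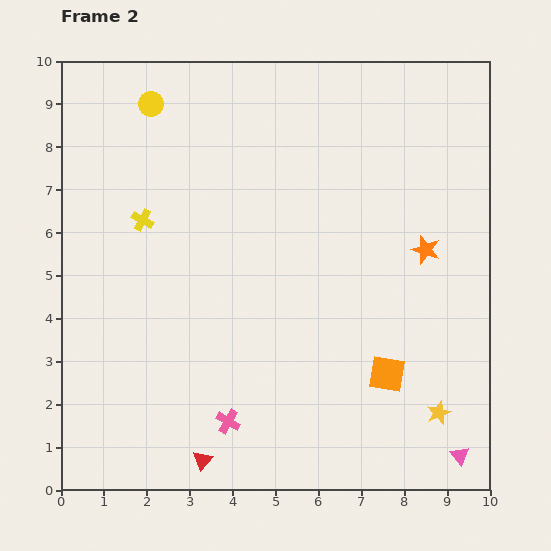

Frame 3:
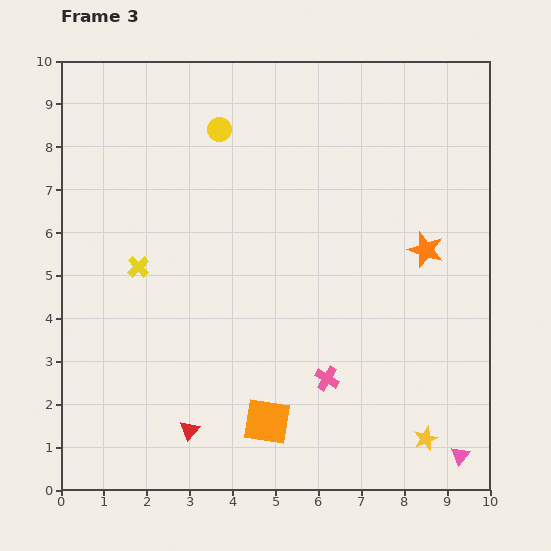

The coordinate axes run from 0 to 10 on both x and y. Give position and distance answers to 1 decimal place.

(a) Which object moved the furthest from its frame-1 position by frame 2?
the orange square

(moved 3.0; next 2.5)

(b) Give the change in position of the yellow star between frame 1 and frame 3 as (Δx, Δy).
(-0.7, -1.2)

The yellow star was at (9.2, 2.4) in frame 1 and (8.5, 1.2) in frame 3.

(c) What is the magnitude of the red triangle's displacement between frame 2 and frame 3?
0.8

The red triangle moved from (3.3, 0.7) to (3.0, 1.4), a distance of √(0.3² + 0.7²) ≈ 0.8.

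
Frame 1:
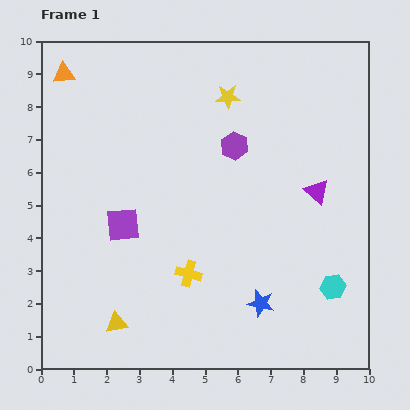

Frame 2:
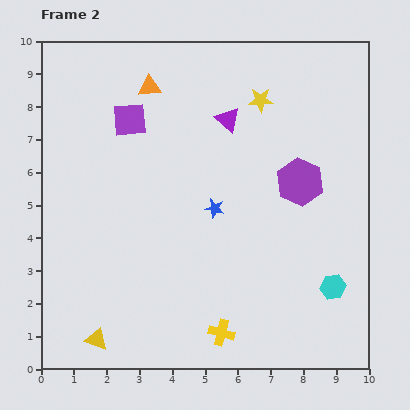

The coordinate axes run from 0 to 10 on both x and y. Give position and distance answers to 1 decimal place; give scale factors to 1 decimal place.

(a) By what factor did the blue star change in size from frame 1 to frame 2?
0.7×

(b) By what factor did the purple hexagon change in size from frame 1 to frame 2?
1.7×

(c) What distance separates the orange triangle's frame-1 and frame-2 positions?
2.6

The orange triangle moved from (0.7, 9.0) to (3.3, 8.6), a distance of √(2.6² + 0.4²) ≈ 2.6.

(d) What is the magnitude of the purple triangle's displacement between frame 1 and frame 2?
3.5

The purple triangle moved from (8.4, 5.4) to (5.7, 7.6), a distance of √(2.7² + 2.2²) ≈ 3.5.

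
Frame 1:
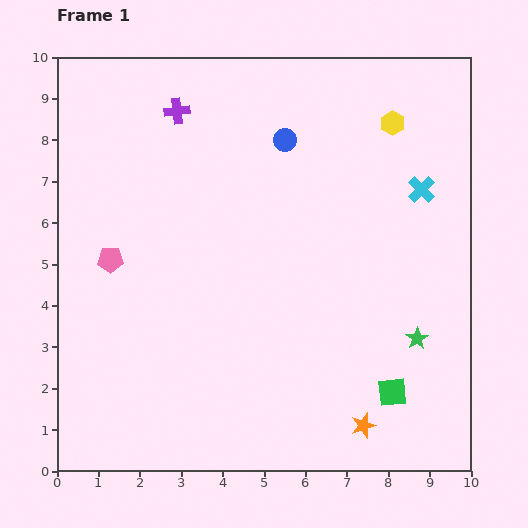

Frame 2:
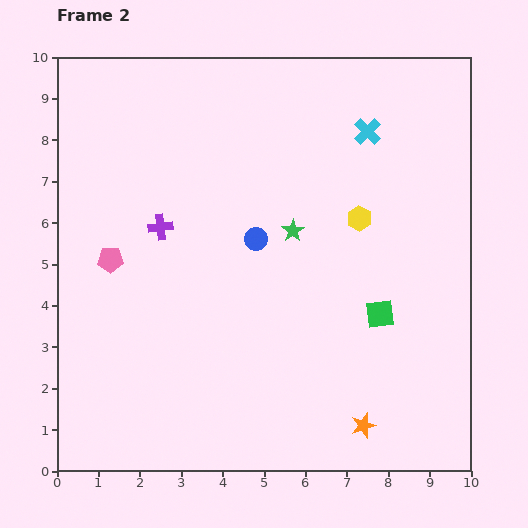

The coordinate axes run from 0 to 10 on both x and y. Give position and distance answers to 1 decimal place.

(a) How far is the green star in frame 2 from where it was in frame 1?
4.0

The green star moved from (8.7, 3.2) to (5.7, 5.8), a distance of √(3.0² + 2.6²) ≈ 4.0.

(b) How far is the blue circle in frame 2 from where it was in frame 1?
2.5

The blue circle moved from (5.5, 8.0) to (4.8, 5.6), a distance of √(0.7² + 2.4²) ≈ 2.5.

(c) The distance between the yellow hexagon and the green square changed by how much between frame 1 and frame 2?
-4.1

Distance in frame 1: 6.5. Distance in frame 2: 2.4.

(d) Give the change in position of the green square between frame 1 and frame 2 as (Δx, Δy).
(-0.3, 1.9)

The green square was at (8.1, 1.9) in frame 1 and (7.8, 3.8) in frame 2.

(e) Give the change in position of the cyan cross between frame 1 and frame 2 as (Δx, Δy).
(-1.3, 1.4)

The cyan cross was at (8.8, 6.8) in frame 1 and (7.5, 8.2) in frame 2.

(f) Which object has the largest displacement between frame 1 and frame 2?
the green star

(moved 4.0; next 2.8)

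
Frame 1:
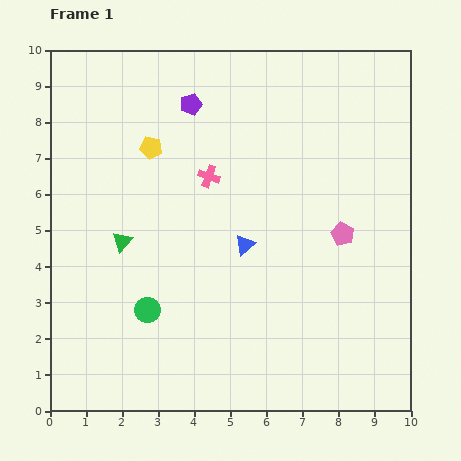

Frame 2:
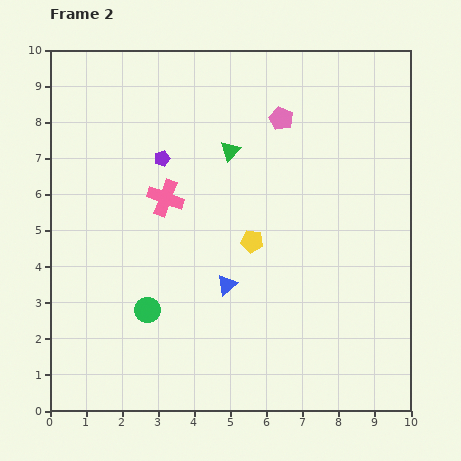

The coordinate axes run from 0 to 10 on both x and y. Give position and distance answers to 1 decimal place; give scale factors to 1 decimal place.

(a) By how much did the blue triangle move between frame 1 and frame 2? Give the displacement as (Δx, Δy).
(-0.5, -1.1)

The blue triangle was at (5.4, 4.6) in frame 1 and (4.9, 3.5) in frame 2.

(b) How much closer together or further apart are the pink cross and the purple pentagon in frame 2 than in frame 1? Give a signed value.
-1.0

Distance in frame 1: 2.1. Distance in frame 2: 1.1.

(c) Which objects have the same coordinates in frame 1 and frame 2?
the green circle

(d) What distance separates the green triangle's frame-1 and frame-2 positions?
3.9

The green triangle moved from (2.0, 4.7) to (5.0, 7.2), a distance of √(3.0² + 2.5²) ≈ 3.9.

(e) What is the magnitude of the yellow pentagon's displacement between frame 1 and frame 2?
3.8

The yellow pentagon moved from (2.8, 7.3) to (5.6, 4.7), a distance of √(2.8² + 2.6²) ≈ 3.8.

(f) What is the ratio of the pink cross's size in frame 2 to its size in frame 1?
1.6×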